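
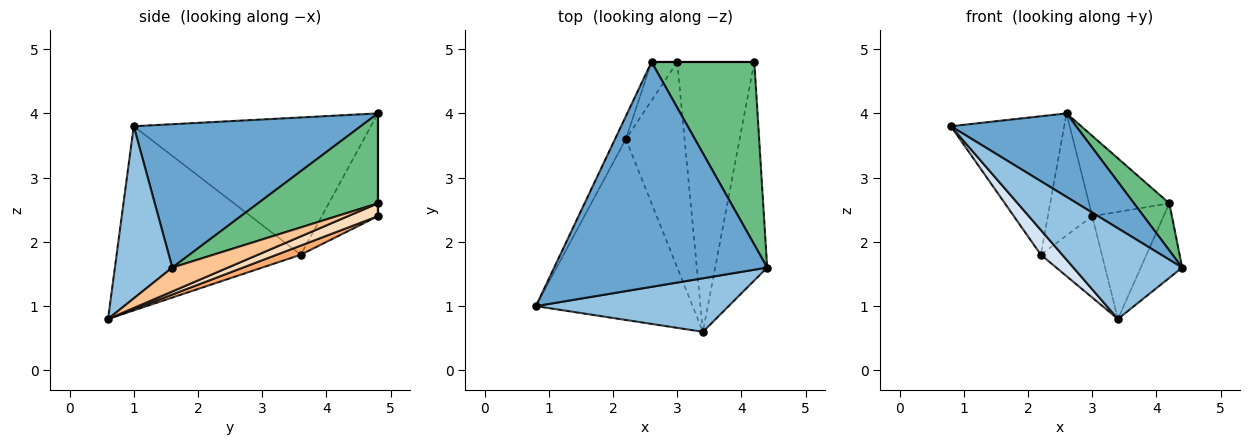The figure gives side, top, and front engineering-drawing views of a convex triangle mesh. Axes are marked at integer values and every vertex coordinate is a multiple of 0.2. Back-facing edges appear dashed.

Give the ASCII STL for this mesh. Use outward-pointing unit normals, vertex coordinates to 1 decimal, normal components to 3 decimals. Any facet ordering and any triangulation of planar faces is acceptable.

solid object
 facet normal 0.534 -0.294 0.793
  outer loop
   vertex 2.6 4.8 4.0
   vertex 0.8 1.0 3.8
   vertex 4.4 1.6 1.6
  endloop
 endfacet
 facet normal 0.414 -0.784 0.463
  outer loop
   vertex 3.4 0.6 0.8
   vertex 4.4 1.6 1.6
   vertex 0.8 1.0 3.8
  endloop
 endfacet
 facet normal -0.900 0.430 -0.071
  outer loop
   vertex 2.2 3.6 1.8
   vertex 0.8 1.0 3.8
   vertex 2.6 4.8 4.0
  endloop
 endfacet
 facet normal -0.759 -0.088 -0.646
  outer loop
   vertex 2.2 3.6 1.8
   vertex 3.4 0.6 0.8
   vertex 0.8 1.0 3.8
  endloop
 endfacet
 facet normal -0.769 0.609 -0.192
  outer loop
   vertex 3.0 4.8 2.4
   vertex 2.2 3.6 1.8
   vertex 2.6 4.8 4.0
  endloop
 endfacet
 facet normal 0.144 0.364 -0.920
  outer loop
   vertex 3.0 4.8 2.4
   vertex 3.4 0.6 0.8
   vertex 2.2 3.6 1.8
  endloop
 endfacet
 facet normal 0.398 0.296 -0.868
  outer loop
   vertex 4.2 4.8 2.6
   vertex 4.4 1.6 1.6
   vertex 3.4 0.6 0.8
  endloop
 endfacet
 facet normal 0.153 0.364 -0.919
  outer loop
   vertex 4.2 4.8 2.6
   vertex 3.4 0.6 0.8
   vertex 3.0 4.8 2.4
  endloop
 endfacet
 facet normal 0.646 -0.190 0.739
  outer loop
   vertex 4.2 4.8 2.6
   vertex 2.6 4.8 4.0
   vertex 4.4 1.6 1.6
  endloop
 endfacet
 facet normal 0.000 1.000 0.000
  outer loop
   vertex 4.2 4.8 2.6
   vertex 3.0 4.8 2.4
   vertex 2.6 4.8 4.0
  endloop
 endfacet
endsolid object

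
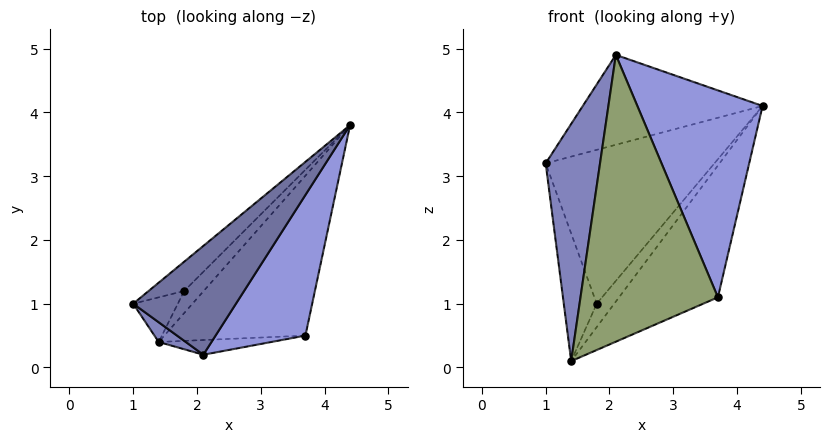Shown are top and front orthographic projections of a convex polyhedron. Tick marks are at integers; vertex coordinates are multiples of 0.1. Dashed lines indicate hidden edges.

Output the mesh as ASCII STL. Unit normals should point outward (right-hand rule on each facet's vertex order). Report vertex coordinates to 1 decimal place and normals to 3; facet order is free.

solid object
 facet normal -0.589 0.515 0.623
  outer loop
   vertex 2.1 0.2 4.9
   vertex 4.4 3.8 4.1
   vertex 1.0 1.0 3.2
  endloop
 endfacet
 facet normal -0.649 -0.758 0.063
  outer loop
   vertex 1.4 0.4 0.1
   vertex 2.1 0.2 4.9
   vertex 1.0 1.0 3.2
  endloop
 endfacet
 facet normal 0.830 -0.461 0.313
  outer loop
   vertex 3.7 0.5 1.1
   vertex 4.4 3.8 4.1
   vertex 2.1 0.2 4.9
  endloop
 endfacet
 facet normal 0.294 0.608 -0.737
  outer loop
   vertex 3.7 0.5 1.1
   vertex 1.4 0.4 0.1
   vertex 4.4 3.8 4.1
  endloop
 endfacet
 facet normal 0.066 -0.997 -0.051
  outer loop
   vertex 3.7 0.5 1.1
   vertex 2.1 0.2 4.9
   vertex 1.4 0.4 0.1
  endloop
 endfacet
 facet normal -0.605 0.782 -0.149
  outer loop
   vertex 1.8 1.2 1.0
   vertex 1.0 1.0 3.2
   vertex 4.4 3.8 4.1
  endloop
 endfacet
 facet normal -0.753 0.621 -0.217
  outer loop
   vertex 1.8 1.2 1.0
   vertex 1.4 0.4 0.1
   vertex 1.0 1.0 3.2
  endloop
 endfacet
 facet normal 0.092 0.724 -0.684
  outer loop
   vertex 1.8 1.2 1.0
   vertex 4.4 3.8 4.1
   vertex 1.4 0.4 0.1
  endloop
 endfacet
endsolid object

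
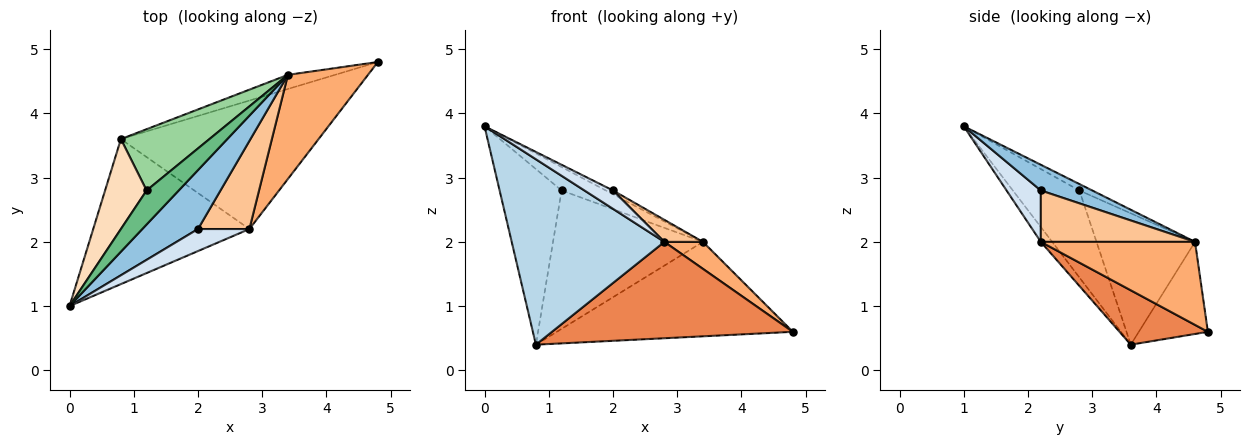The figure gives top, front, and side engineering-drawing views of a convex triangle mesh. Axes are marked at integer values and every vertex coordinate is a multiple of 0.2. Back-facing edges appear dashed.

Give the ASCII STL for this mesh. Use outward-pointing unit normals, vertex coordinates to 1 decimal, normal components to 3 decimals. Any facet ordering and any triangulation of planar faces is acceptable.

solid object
 facet normal -0.278 0.950 -0.142
  outer loop
   vertex 3.4 4.6 2.0
   vertex 4.8 4.8 0.6
   vertex 0.8 3.6 0.4
  endloop
 endfacet
 facet normal 0.418 0.058 0.906
  outer loop
   vertex 3.4 4.6 2.0
   vertex 0.0 1.0 3.8
   vertex 2.0 2.2 2.8
  endloop
 endfacet
 facet normal -0.058 -0.786 -0.615
  outer loop
   vertex 2.8 2.2 2.0
   vertex 0.0 1.0 3.8
   vertex 0.8 3.6 0.4
  endloop
 endfacet
 facet normal 0.609 -0.508 0.609
  outer loop
   vertex 2.8 2.2 2.0
   vertex 2.0 2.2 2.8
   vertex 0.0 1.0 3.8
  endloop
 endfacet
 facet normal 0.215 -0.586 -0.781
  outer loop
   vertex 2.8 2.2 2.0
   vertex 0.8 3.6 0.4
   vertex 4.8 4.8 0.6
  endloop
 endfacet
 facet normal 0.708 -0.177 0.683
  outer loop
   vertex 2.8 2.2 2.0
   vertex 4.8 4.8 0.6
   vertex 3.4 4.6 2.0
  endloop
 endfacet
 facet normal 0.696 -0.174 0.696
  outer loop
   vertex 2.8 2.2 2.0
   vertex 3.4 4.6 2.0
   vertex 2.0 2.2 2.8
  endloop
 endfacet
 facet normal -0.691 0.644 0.330
  outer loop
   vertex 1.2 2.8 2.8
   vertex 0.8 3.6 0.4
   vertex 0.0 1.0 3.8
  endloop
 endfacet
 facet normal -0.163 0.560 0.813
  outer loop
   vertex 1.2 2.8 2.8
   vertex 0.0 1.0 3.8
   vertex 3.4 4.6 2.0
  endloop
 endfacet
 facet normal -0.515 0.784 0.347
  outer loop
   vertex 1.2 2.8 2.8
   vertex 3.4 4.6 2.0
   vertex 0.8 3.6 0.4
  endloop
 endfacet
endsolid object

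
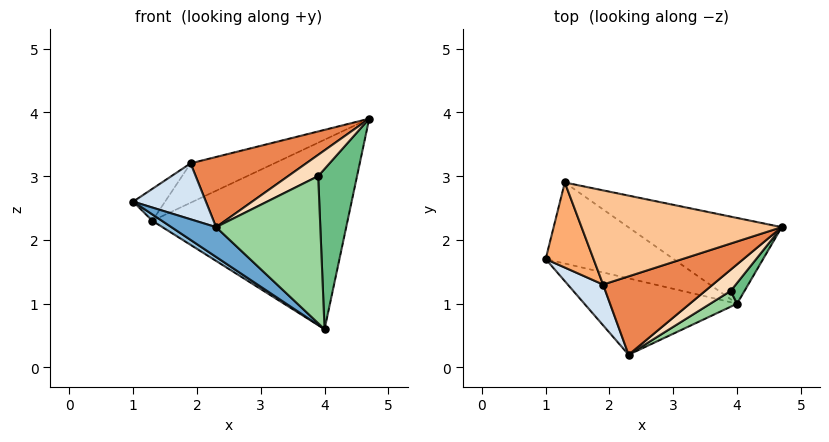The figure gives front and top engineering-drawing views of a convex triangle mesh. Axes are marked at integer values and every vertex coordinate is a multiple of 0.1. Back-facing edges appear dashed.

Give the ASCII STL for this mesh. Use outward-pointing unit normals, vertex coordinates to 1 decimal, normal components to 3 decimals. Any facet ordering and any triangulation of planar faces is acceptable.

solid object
 facet normal -0.577 -0.297 -0.761
  outer loop
   vertex 4.0 1.0 0.6
   vertex 2.3 0.2 2.2
   vertex 1.0 1.7 2.6
  endloop
 endfacet
 facet normal -0.564 -0.065 -0.823
  outer loop
   vertex 1.3 2.9 2.3
   vertex 4.0 1.0 0.6
   vertex 1.0 1.7 2.6
  endloop
 endfacet
 facet normal 0.356 0.851 -0.385
  outer loop
   vertex 1.3 2.9 2.3
   vertex 4.7 2.2 3.9
   vertex 4.0 1.0 0.6
  endloop
 endfacet
 facet normal -0.601 -0.646 0.470
  outer loop
   vertex 1.9 1.3 3.2
   vertex 1.0 1.7 2.6
   vertex 2.3 0.2 2.2
  endloop
 endfacet
 facet normal 0.028 -0.667 0.745
  outer loop
   vertex 1.9 1.3 3.2
   vertex 2.3 0.2 2.2
   vertex 4.7 2.2 3.9
  endloop
 endfacet
 facet normal -0.424 0.318 0.848
  outer loop
   vertex 1.9 1.3 3.2
   vertex 1.3 2.9 2.3
   vertex 1.0 1.7 2.6
  endloop
 endfacet
 facet normal -0.334 0.364 0.869
  outer loop
   vertex 1.9 1.3 3.2
   vertex 4.7 2.2 3.9
   vertex 1.3 2.9 2.3
  endloop
 endfacet
 facet normal 0.088 -0.704 0.704
  outer loop
   vertex 3.9 1.2 3.0
   vertex 4.7 2.2 3.9
   vertex 2.3 0.2 2.2
  endloop
 endfacet
 facet normal 0.739 -0.669 0.086
  outer loop
   vertex 3.9 1.2 3.0
   vertex 4.0 1.0 0.6
   vertex 4.7 2.2 3.9
  endloop
 endfacet
 facet normal 0.494 -0.865 0.093
  outer loop
   vertex 3.9 1.2 3.0
   vertex 2.3 0.2 2.2
   vertex 4.0 1.0 0.6
  endloop
 endfacet
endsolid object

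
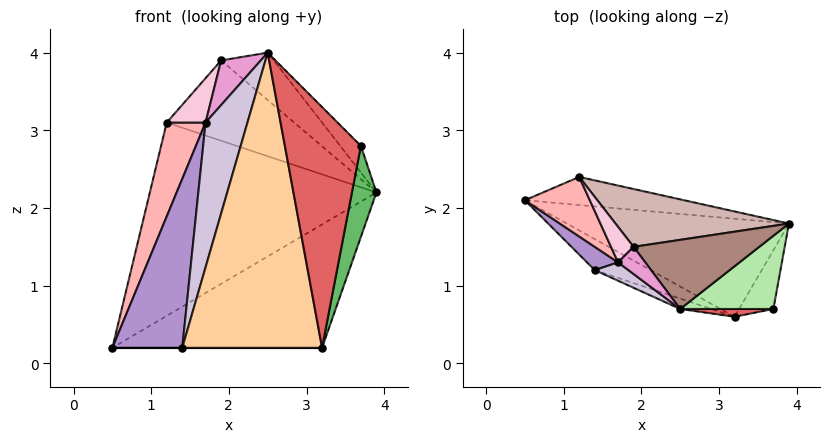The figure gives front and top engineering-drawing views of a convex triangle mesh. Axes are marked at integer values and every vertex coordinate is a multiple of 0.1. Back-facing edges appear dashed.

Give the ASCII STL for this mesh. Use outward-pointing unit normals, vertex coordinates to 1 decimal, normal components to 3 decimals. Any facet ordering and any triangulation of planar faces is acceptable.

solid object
 facet normal 0.399 0.718 -0.570
  outer loop
   vertex 3.2 0.6 0.2
   vertex 0.5 2.1 0.2
   vertex 3.9 1.8 2.2
  endloop
 endfacet
 facet normal 0.169 0.975 -0.142
  outer loop
   vertex 1.2 2.4 3.1
   vertex 3.9 1.8 2.2
   vertex 0.5 2.1 0.2
  endloop
 endfacet
 facet normal 0.000 0.000 -1.000
  outer loop
   vertex 1.4 1.2 0.2
   vertex 0.5 2.1 0.2
   vertex 3.2 0.6 0.2
  endloop
 endfacet
 facet normal -0.316 -0.948 -0.033
  outer loop
   vertex 1.4 1.2 0.2
   vertex 3.2 0.6 0.2
   vertex 2.5 0.7 4.0
  endloop
 endfacet
 facet normal 0.948 -0.266 -0.172
  outer loop
   vertex 3.7 0.7 2.8
   vertex 3.2 0.6 0.2
   vertex 3.9 1.8 2.2
  endloop
 endfacet
 facet normal 0.685 0.249 0.685
  outer loop
   vertex 3.7 0.7 2.8
   vertex 3.9 1.8 2.2
   vertex 2.5 0.7 4.0
  endloop
 endfacet
 facet normal 0.032 -0.999 0.032
  outer loop
   vertex 3.7 0.7 2.8
   vertex 2.5 0.7 4.0
   vertex 3.2 0.6 0.2
  endloop
 endfacet
 facet normal -0.881 -0.400 0.254
  outer loop
   vertex 1.7 1.3 3.1
   vertex 1.2 2.4 3.1
   vertex 0.5 2.1 0.2
  endloop
 endfacet
 facet normal -0.704 -0.704 0.097
  outer loop
   vertex 1.7 1.3 3.1
   vertex 0.5 2.1 0.2
   vertex 1.4 1.2 0.2
  endloop
 endfacet
 facet normal -0.663 -0.743 0.094
  outer loop
   vertex 1.7 1.3 3.1
   vertex 1.4 1.2 0.2
   vertex 2.5 0.7 4.0
  endloop
 endfacet
 facet normal 0.525 0.481 0.702
  outer loop
   vertex 1.9 1.5 3.9
   vertex 2.5 0.7 4.0
   vertex 3.9 1.8 2.2
  endloop
 endfacet
 facet normal 0.351 0.760 0.547
  outer loop
   vertex 1.9 1.5 3.9
   vertex 3.9 1.8 2.2
   vertex 1.2 2.4 3.1
  endloop
 endfacet
 facet normal -0.775 -0.540 0.329
  outer loop
   vertex 1.9 1.5 3.9
   vertex 1.7 1.3 3.1
   vertex 2.5 0.7 4.0
  endloop
 endfacet
 facet normal -0.864 -0.393 0.314
  outer loop
   vertex 1.9 1.5 3.9
   vertex 1.2 2.4 3.1
   vertex 1.7 1.3 3.1
  endloop
 endfacet
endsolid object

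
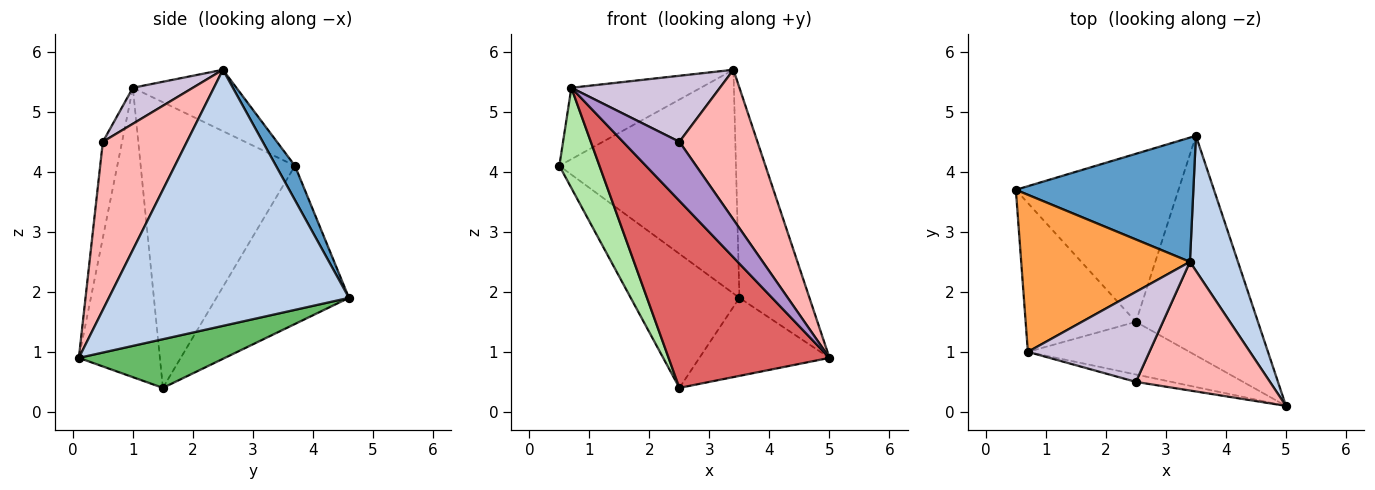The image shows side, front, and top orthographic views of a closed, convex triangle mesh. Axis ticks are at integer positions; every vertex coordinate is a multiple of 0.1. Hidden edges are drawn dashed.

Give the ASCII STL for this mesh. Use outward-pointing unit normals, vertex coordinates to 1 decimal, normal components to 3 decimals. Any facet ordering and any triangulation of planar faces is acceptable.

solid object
 facet normal 0.093 0.870 0.483
  outer loop
   vertex 3.4 2.5 5.7
   vertex 3.5 4.6 1.9
   vertex 0.5 3.7 4.1
  endloop
 endfacet
 facet normal 0.945 0.276 0.177
  outer loop
   vertex 3.4 2.5 5.7
   vertex 5.0 0.1 0.9
   vertex 3.5 4.6 1.9
  endloop
 endfacet
 facet normal -0.314 0.393 0.864
  outer loop
   vertex 0.7 1.0 5.4
   vertex 3.4 2.5 5.7
   vertex 0.5 3.7 4.1
  endloop
 endfacet
 facet normal -0.605 0.496 -0.622
  outer loop
   vertex 2.5 1.5 0.4
   vertex 0.5 3.7 4.1
   vertex 3.5 4.6 1.9
  endloop
 endfacet
 facet normal 0.352 0.313 -0.882
  outer loop
   vertex 2.5 1.5 0.4
   vertex 3.5 4.6 1.9
   vertex 5.0 0.1 0.9
  endloop
 endfacet
 facet normal -0.907 -0.236 -0.350
  outer loop
   vertex 2.5 1.5 0.4
   vertex 0.7 1.0 5.4
   vertex 0.5 3.7 4.1
  endloop
 endfacet
 facet normal -0.436 -0.866 -0.244
  outer loop
   vertex 2.5 1.5 0.4
   vertex 5.0 0.1 0.9
   vertex 0.7 1.0 5.4
  endloop
 endfacet
 facet normal 0.633 -0.587 0.505
  outer loop
   vertex 2.5 0.5 4.5
   vertex 5.0 0.1 0.9
   vertex 3.4 2.5 5.7
  endloop
 endfacet
 facet normal -0.320 -0.940 -0.118
  outer loop
   vertex 2.5 0.5 4.5
   vertex 0.7 1.0 5.4
   vertex 5.0 0.1 0.9
  endloop
 endfacet
 facet normal 0.232 -0.575 0.784
  outer loop
   vertex 2.5 0.5 4.5
   vertex 3.4 2.5 5.7
   vertex 0.7 1.0 5.4
  endloop
 endfacet
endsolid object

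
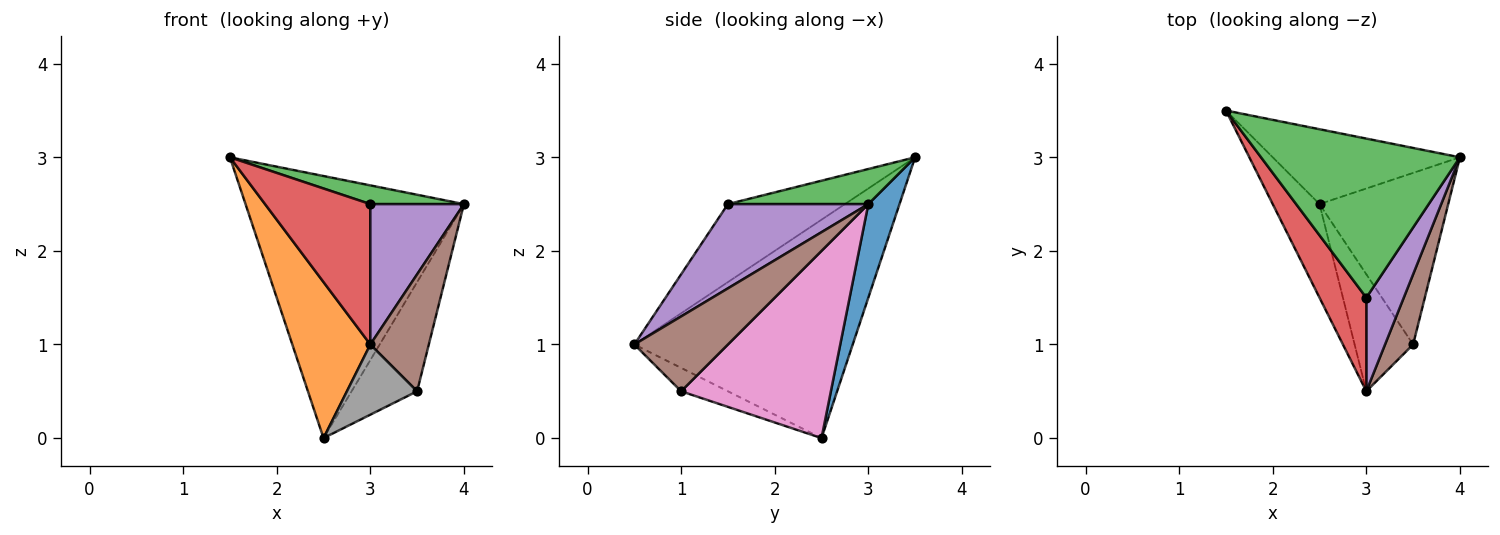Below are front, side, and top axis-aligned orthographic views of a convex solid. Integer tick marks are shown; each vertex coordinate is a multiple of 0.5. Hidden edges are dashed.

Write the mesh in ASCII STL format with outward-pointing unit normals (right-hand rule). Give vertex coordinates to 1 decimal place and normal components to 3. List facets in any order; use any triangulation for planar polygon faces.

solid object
 facet normal 0.136 0.953 -0.272
  outer loop
   vertex 2.5 2.5 0.0
   vertex 1.5 3.5 3.0
   vertex 4.0 3.0 2.5
  endloop
 endfacet
 facet normal -0.923 -0.330 -0.198
  outer loop
   vertex 2.5 2.5 0.0
   vertex 3.0 0.5 1.0
   vertex 1.5 3.5 3.0
  endloop
 endfacet
 facet normal 0.173 -0.115 0.978
  outer loop
   vertex 3.0 1.5 2.5
   vertex 4.0 3.0 2.5
   vertex 1.5 3.5 3.0
  endloop
 endfacet
 facet normal -0.679 -0.611 0.407
  outer loop
   vertex 3.0 1.5 2.5
   vertex 1.5 3.5 3.0
   vertex 3.0 0.5 1.0
  endloop
 endfacet
 facet normal 0.780 -0.520 0.347
  outer loop
   vertex 3.0 1.5 2.5
   vertex 3.0 0.5 1.0
   vertex 4.0 3.0 2.5
  endloop
 endfacet
 facet normal 0.808 -0.505 0.303
  outer loop
   vertex 3.5 1.0 0.5
   vertex 4.0 3.0 2.5
   vertex 3.0 0.5 1.0
  endloop
 endfacet
 facet normal 0.775 0.339 -0.533
  outer loop
   vertex 3.5 1.0 0.5
   vertex 2.5 2.5 0.0
   vertex 4.0 3.0 2.5
  endloop
 endfacet
 facet normal -0.324 -0.487 -0.811
  outer loop
   vertex 3.5 1.0 0.5
   vertex 3.0 0.5 1.0
   vertex 2.5 2.5 0.0
  endloop
 endfacet
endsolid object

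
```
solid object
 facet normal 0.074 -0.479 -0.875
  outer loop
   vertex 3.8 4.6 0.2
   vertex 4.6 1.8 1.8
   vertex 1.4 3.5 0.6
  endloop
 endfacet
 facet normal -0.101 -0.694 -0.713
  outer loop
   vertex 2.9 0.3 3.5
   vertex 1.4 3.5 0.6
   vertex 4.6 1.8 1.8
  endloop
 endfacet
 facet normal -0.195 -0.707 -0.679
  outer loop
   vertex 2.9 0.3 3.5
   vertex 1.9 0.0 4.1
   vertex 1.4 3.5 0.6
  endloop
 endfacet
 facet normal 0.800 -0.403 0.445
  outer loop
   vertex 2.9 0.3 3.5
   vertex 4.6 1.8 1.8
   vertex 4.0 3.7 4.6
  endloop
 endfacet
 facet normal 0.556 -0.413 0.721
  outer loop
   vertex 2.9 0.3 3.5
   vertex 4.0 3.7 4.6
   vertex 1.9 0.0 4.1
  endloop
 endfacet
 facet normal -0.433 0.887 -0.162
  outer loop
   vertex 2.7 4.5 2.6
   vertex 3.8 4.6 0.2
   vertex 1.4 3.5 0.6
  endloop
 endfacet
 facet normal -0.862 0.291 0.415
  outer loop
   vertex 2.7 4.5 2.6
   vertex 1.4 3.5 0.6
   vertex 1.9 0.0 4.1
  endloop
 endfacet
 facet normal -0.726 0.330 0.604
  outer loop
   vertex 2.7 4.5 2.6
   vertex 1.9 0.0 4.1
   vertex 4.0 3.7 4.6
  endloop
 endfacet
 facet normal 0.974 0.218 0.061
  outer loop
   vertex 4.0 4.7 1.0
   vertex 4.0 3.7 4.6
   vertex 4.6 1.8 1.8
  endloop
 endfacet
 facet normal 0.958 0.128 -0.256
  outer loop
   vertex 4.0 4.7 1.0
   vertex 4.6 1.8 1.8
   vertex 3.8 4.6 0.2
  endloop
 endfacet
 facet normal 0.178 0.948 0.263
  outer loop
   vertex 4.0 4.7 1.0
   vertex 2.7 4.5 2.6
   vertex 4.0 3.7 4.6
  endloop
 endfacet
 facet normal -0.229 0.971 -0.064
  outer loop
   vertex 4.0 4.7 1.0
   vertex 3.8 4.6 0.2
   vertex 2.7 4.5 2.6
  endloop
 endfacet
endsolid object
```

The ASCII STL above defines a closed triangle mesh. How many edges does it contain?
18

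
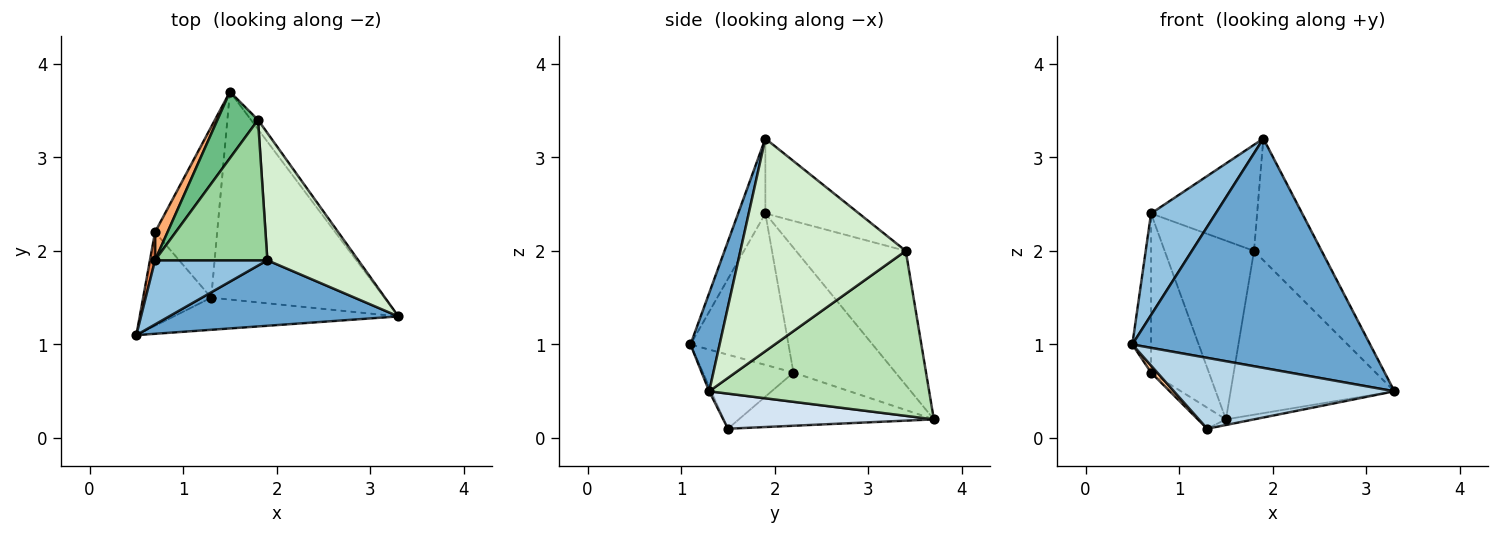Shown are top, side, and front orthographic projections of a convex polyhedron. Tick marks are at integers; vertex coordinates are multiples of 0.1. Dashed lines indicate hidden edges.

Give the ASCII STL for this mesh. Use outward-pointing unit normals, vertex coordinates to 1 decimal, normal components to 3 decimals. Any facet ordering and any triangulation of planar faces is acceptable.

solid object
 facet normal 0.117 -0.955 0.273
  outer loop
   vertex 1.9 1.9 3.2
   vertex 0.5 1.1 1.0
   vertex 3.3 1.3 0.5
  endloop
 endfacet
 facet normal -0.335 -0.797 0.503
  outer loop
   vertex 0.7 1.9 2.4
   vertex 0.5 1.1 1.0
   vertex 1.9 1.9 3.2
  endloop
 endfacet
 facet normal -0.009 -0.911 -0.412
  outer loop
   vertex 1.3 1.5 0.1
   vertex 3.3 1.3 0.5
   vertex 0.5 1.1 1.0
  endloop
 endfacet
 facet normal 0.199 0.026 -0.980
  outer loop
   vertex 1.3 1.5 0.1
   vertex 1.5 3.7 0.2
   vertex 3.3 1.3 0.5
  endloop
 endfacet
 facet normal -0.982 0.188 0.033
  outer loop
   vertex 0.7 2.2 0.7
   vertex 0.5 1.1 1.0
   vertex 0.7 1.9 2.4
  endloop
 endfacet
 facet normal -0.867 0.491 0.087
  outer loop
   vertex 0.7 2.2 0.7
   vertex 0.7 1.9 2.4
   vertex 1.5 3.7 0.2
  endloop
 endfacet
 facet normal -0.735 -0.051 -0.676
  outer loop
   vertex 0.7 2.2 0.7
   vertex 1.3 1.5 0.1
   vertex 0.5 1.1 1.0
  endloop
 endfacet
 facet normal -0.648 0.093 -0.756
  outer loop
   vertex 0.7 2.2 0.7
   vertex 1.5 3.7 0.2
   vertex 1.3 1.5 0.1
  endloop
 endfacet
 facet normal -0.755 0.615 0.228
  outer loop
   vertex 1.8 3.4 2.0
   vertex 1.5 3.7 0.2
   vertex 0.7 1.9 2.4
  endloop
 endfacet
 facet normal -0.470 0.532 0.704
  outer loop
   vertex 1.8 3.4 2.0
   vertex 0.7 1.9 2.4
   vertex 1.9 1.9 3.2
  endloop
 endfacet
 facet normal 0.802 0.597 -0.034
  outer loop
   vertex 1.8 3.4 2.0
   vertex 3.3 1.3 0.5
   vertex 1.5 3.7 0.2
  endloop
 endfacet
 facet normal 0.861 0.352 0.368
  outer loop
   vertex 1.8 3.4 2.0
   vertex 1.9 1.9 3.2
   vertex 3.3 1.3 0.5
  endloop
 endfacet
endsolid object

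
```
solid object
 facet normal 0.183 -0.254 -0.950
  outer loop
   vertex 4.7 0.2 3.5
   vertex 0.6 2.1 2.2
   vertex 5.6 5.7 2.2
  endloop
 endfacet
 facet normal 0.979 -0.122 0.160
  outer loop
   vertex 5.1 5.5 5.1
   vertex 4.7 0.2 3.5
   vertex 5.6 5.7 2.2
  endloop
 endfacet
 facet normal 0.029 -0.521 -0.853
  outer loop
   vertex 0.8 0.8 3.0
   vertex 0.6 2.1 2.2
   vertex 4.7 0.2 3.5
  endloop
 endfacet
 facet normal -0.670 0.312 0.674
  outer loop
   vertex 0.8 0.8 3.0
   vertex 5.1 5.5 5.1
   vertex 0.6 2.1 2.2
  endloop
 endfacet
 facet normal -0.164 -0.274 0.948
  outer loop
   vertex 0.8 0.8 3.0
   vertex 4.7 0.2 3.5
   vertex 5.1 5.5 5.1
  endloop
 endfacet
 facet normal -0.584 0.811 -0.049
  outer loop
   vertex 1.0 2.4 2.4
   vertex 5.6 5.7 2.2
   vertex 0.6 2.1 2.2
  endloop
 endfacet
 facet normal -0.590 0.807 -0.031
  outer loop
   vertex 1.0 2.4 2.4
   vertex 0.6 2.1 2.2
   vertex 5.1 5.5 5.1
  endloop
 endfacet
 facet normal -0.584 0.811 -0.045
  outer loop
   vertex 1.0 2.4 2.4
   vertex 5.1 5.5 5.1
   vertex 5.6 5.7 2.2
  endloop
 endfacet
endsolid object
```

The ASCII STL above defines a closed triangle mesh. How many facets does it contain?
8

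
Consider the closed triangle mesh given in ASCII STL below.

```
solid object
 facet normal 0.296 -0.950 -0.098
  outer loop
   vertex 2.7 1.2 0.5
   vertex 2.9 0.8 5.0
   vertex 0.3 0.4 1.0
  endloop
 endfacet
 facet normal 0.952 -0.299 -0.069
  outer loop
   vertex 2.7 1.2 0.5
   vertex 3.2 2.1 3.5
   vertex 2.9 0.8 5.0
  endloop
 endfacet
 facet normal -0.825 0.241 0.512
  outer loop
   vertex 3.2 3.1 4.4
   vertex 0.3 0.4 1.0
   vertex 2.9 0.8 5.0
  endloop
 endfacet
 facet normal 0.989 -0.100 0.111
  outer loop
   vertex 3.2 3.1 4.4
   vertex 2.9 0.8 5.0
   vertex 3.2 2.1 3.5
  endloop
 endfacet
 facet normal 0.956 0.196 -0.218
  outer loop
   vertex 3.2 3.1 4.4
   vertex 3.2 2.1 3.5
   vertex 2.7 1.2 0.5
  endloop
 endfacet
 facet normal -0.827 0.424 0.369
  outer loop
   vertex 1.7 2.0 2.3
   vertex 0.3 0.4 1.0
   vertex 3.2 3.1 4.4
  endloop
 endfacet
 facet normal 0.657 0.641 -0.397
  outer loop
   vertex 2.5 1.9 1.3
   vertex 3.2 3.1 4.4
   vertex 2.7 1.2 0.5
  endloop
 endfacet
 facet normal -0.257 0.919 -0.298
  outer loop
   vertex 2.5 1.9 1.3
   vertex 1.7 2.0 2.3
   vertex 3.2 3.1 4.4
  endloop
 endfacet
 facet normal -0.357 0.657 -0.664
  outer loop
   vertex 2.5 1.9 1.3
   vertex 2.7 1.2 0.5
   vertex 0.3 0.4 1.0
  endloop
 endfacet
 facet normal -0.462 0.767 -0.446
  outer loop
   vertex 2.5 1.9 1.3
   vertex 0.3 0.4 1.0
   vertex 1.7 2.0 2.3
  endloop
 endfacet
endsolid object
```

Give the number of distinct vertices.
7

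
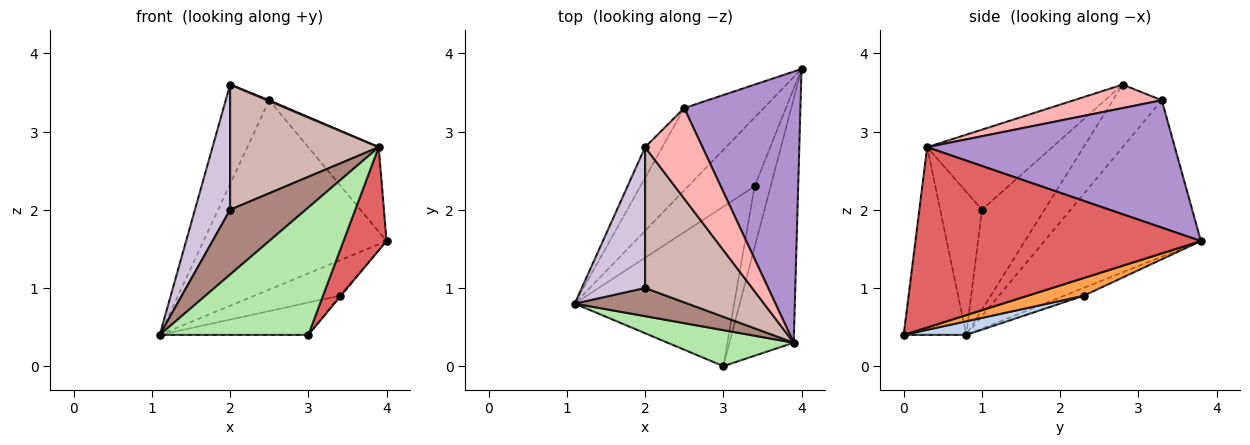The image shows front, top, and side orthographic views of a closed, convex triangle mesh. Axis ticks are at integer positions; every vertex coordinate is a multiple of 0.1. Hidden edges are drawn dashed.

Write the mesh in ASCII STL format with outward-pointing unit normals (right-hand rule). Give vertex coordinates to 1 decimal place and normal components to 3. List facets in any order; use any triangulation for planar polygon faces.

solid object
 facet normal -0.104 0.454 -0.885
  outer loop
   vertex 3.4 2.3 0.9
   vertex 1.1 0.8 0.4
   vertex 4.0 3.8 1.6
  endloop
 endfacet
 facet normal 0.083 0.198 -0.977
  outer loop
   vertex 3.4 2.3 0.9
   vertex 3.0 0.0 0.4
   vertex 1.1 0.8 0.4
  endloop
 endfacet
 facet normal 0.741 0.017 -0.672
  outer loop
   vertex 3.4 2.3 0.9
   vertex 4.0 3.8 1.6
   vertex 3.0 0.0 0.4
  endloop
 endfacet
 facet normal -0.617 0.722 -0.314
  outer loop
   vertex 2.5 3.3 3.4
   vertex 4.0 3.8 1.6
   vertex 1.1 0.8 0.4
  endloop
 endfacet
 facet normal -0.732 0.651 -0.201
  outer loop
   vertex 2.5 3.3 3.4
   vertex 1.1 0.8 0.4
   vertex 2.0 2.8 3.6
  endloop
 endfacet
 facet normal -0.376 -0.892 0.252
  outer loop
   vertex 3.9 0.3 2.8
   vertex 1.1 0.8 0.4
   vertex 3.0 0.0 0.4
  endloop
 endfacet
 facet normal 0.933 -0.141 -0.332
  outer loop
   vertex 3.9 0.3 2.8
   vertex 3.0 0.0 0.4
   vertex 4.0 3.8 1.6
  endloop
 endfacet
 facet normal 0.379 -0.008 0.926
  outer loop
   vertex 3.9 0.3 2.8
   vertex 2.5 3.3 3.4
   vertex 2.0 2.8 3.6
  endloop
 endfacet
 facet normal 0.723 0.205 0.660
  outer loop
   vertex 3.9 0.3 2.8
   vertex 4.0 3.8 1.6
   vertex 2.5 3.3 3.4
  endloop
 endfacet
 facet normal -0.763 -0.429 0.483
  outer loop
   vertex 2.0 1.0 2.0
   vertex 2.0 2.8 3.6
   vertex 1.1 0.8 0.4
  endloop
 endfacet
 facet normal -0.451 -0.818 0.356
  outer loop
   vertex 2.0 1.0 2.0
   vertex 1.1 0.8 0.4
   vertex 3.9 0.3 2.8
  endloop
 endfacet
 facet normal -0.488 -0.580 0.652
  outer loop
   vertex 2.0 1.0 2.0
   vertex 3.9 0.3 2.8
   vertex 2.0 2.8 3.6
  endloop
 endfacet
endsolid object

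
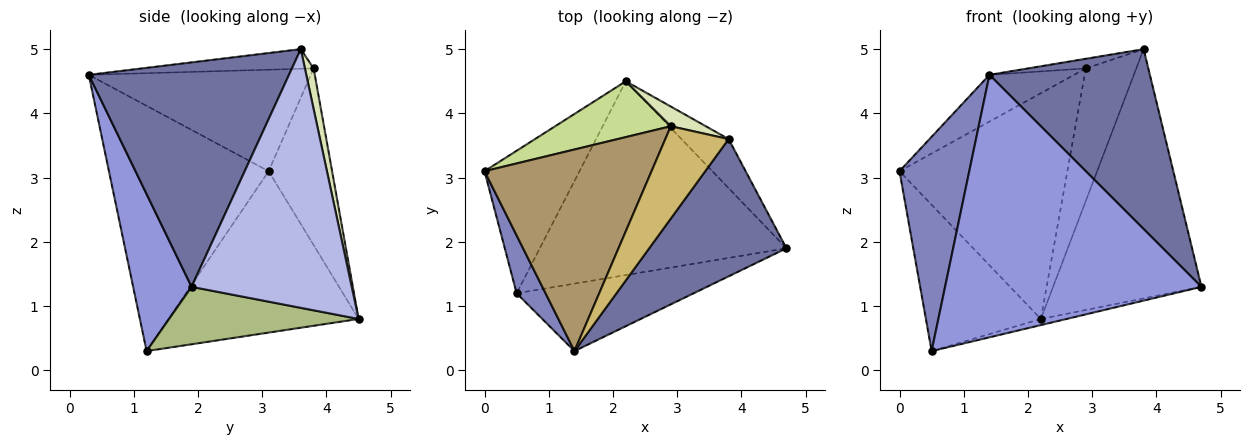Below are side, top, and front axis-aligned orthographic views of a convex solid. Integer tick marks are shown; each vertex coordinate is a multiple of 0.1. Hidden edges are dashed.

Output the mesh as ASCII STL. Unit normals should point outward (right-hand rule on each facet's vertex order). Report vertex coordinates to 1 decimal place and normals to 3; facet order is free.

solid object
 facet normal 0.704 -0.564 0.431
  outer loop
   vertex 3.8 3.6 5.0
   vertex 1.4 0.3 4.6
   vertex 4.7 1.9 1.3
  endloop
 endfacet
 facet normal -0.911 -0.398 0.107
  outer loop
   vertex 0.5 1.2 0.3
   vertex 1.4 0.3 4.6
   vertex 0.0 3.1 3.1
  endloop
 endfacet
 facet normal 0.215 -0.946 -0.243
  outer loop
   vertex 0.5 1.2 0.3
   vertex 4.7 1.9 1.3
   vertex 1.4 0.3 4.6
  endloop
 endfacet
 facet normal 0.727 0.674 -0.133
  outer loop
   vertex 2.2 4.5 0.8
   vertex 3.8 3.6 5.0
   vertex 4.7 1.9 1.3
  endloop
 endfacet
 facet normal -0.764 0.462 -0.450
  outer loop
   vertex 2.2 4.5 0.8
   vertex 0.5 1.2 0.3
   vertex 0.0 3.1 3.1
  endloop
 endfacet
 facet normal 0.227 0.031 -0.973
  outer loop
   vertex 2.2 4.5 0.8
   vertex 4.7 1.9 1.3
   vertex 0.5 1.2 0.3
  endloop
 endfacet
 facet normal -0.344 0.911 0.225
  outer loop
   vertex 2.9 3.8 4.7
   vertex 2.2 4.5 0.8
   vertex 0.0 3.1 3.1
  endloop
 endfacet
 facet normal 0.168 0.975 0.145
  outer loop
   vertex 2.9 3.8 4.7
   vertex 3.8 3.6 5.0
   vertex 2.2 4.5 0.8
  endloop
 endfacet
 facet normal -0.509 0.194 0.838
  outer loop
   vertex 2.9 3.8 4.7
   vertex 0.0 3.1 3.1
   vertex 1.4 0.3 4.6
  endloop
 endfacet
 facet normal -0.295 0.099 0.950
  outer loop
   vertex 2.9 3.8 4.7
   vertex 1.4 0.3 4.6
   vertex 3.8 3.6 5.0
  endloop
 endfacet
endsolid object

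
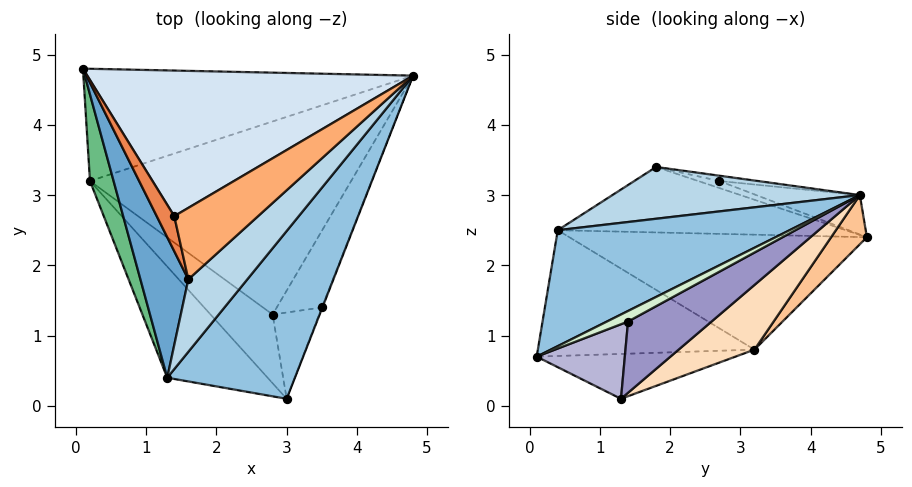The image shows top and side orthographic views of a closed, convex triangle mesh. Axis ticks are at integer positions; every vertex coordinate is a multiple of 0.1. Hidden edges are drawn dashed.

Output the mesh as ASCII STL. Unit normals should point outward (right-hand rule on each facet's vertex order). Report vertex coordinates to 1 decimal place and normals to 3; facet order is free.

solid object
 facet normal -0.790 -0.202 0.578
  outer loop
   vertex 1.3 0.4 2.5
   vertex 1.6 1.8 3.4
   vertex 0.1 4.8 2.4
  endloop
 endfacet
 facet normal 0.568 -0.535 0.626
  outer loop
   vertex 1.3 0.4 2.5
   vertex 3.0 0.1 0.7
   vertex 4.8 4.7 3.0
  endloop
 endfacet
 facet normal 0.560 -0.530 0.637
  outer loop
   vertex 1.3 0.4 2.5
   vertex 4.8 4.7 3.0
   vertex 1.6 1.8 3.4
  endloop
 endfacet
 facet normal -0.115 0.291 0.950
  outer loop
   vertex 1.4 2.7 3.2
   vertex 4.8 4.7 3.0
   vertex 0.1 4.8 2.4
  endloop
 endfacet
 facet normal -0.369 0.123 0.921
  outer loop
   vertex 1.4 2.7 3.2
   vertex 0.1 4.8 2.4
   vertex 1.6 1.8 3.4
  endloop
 endfacet
 facet normal -0.062 0.203 0.977
  outer loop
   vertex 1.4 2.7 3.2
   vertex 1.6 1.8 3.4
   vertex 4.8 4.7 3.0
  endloop
 endfacet
 facet normal 0.104 0.706 -0.700
  outer loop
   vertex 0.2 3.2 0.8
   vertex 0.1 4.8 2.4
   vertex 4.8 4.7 3.0
  endloop
 endfacet
 facet normal 0.198 0.566 -0.800
  outer loop
   vertex 0.2 3.2 0.8
   vertex 4.8 4.7 3.0
   vertex 2.8 1.3 0.1
  endloop
 endfacet
 facet normal -0.947 -0.254 0.195
  outer loop
   vertex 0.2 3.2 0.8
   vertex 1.3 0.4 2.5
   vertex 0.1 4.8 2.4
  endloop
 endfacet
 facet normal -0.645 -0.566 -0.514
  outer loop
   vertex 0.2 3.2 0.8
   vertex 3.0 0.1 0.7
   vertex 1.3 0.4 2.5
  endloop
 endfacet
 facet normal -0.523 -0.449 -0.724
  outer loop
   vertex 0.2 3.2 0.8
   vertex 2.8 1.3 0.1
   vertex 3.0 0.1 0.7
  endloop
 endfacet
 facet normal 0.939 -0.340 -0.054
  outer loop
   vertex 3.5 1.4 1.2
   vertex 4.8 4.7 3.0
   vertex 3.0 0.1 0.7
  endloop
 endfacet
 facet normal 0.845 -0.042 -0.534
  outer loop
   vertex 3.5 1.4 1.2
   vertex 2.8 1.3 0.1
   vertex 4.8 4.7 3.0
  endloop
 endfacet
 facet normal 0.842 -0.122 -0.525
  outer loop
   vertex 3.5 1.4 1.2
   vertex 3.0 0.1 0.7
   vertex 2.8 1.3 0.1
  endloop
 endfacet
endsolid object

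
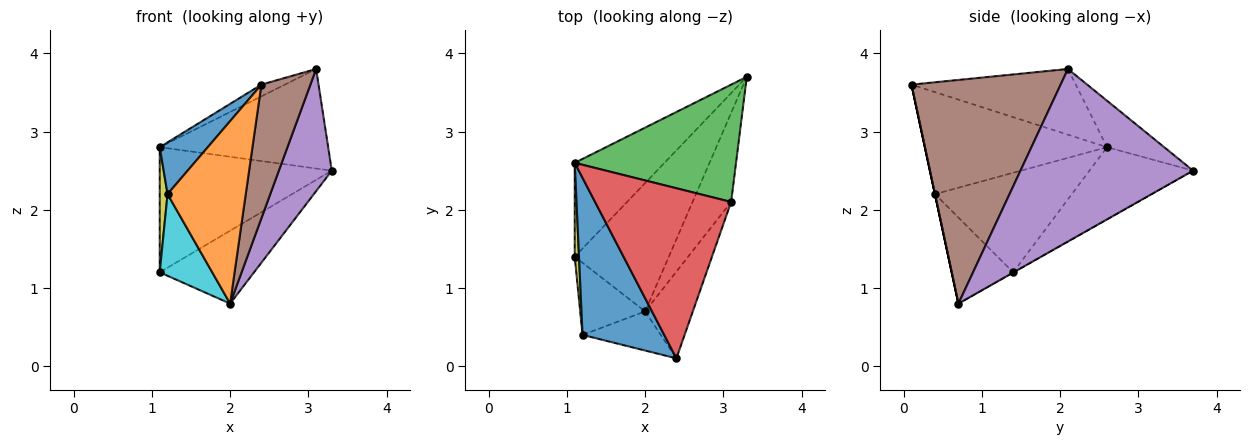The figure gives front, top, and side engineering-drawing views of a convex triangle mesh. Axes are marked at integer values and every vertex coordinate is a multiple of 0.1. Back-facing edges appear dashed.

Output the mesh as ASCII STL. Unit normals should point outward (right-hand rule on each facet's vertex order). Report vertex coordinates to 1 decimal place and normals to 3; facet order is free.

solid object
 facet normal -0.765 -0.202 0.612
  outer loop
   vertex 1.2 0.4 2.2
   vertex 2.4 0.1 3.6
   vertex 1.1 2.6 2.8
  endloop
 endfacet
 facet normal 0.000 -0.978 -0.210
  outer loop
   vertex 1.2 0.4 2.2
   vertex 2.0 0.7 0.8
   vertex 2.4 0.1 3.6
  endloop
 endfacet
 facet normal -0.214 0.632 0.745
  outer loop
   vertex 3.1 2.1 3.8
   vertex 3.3 3.7 2.5
   vertex 1.1 2.6 2.8
  endloop
 endfacet
 facet normal -0.434 0.062 0.899
  outer loop
   vertex 3.1 2.1 3.8
   vertex 1.1 2.6 2.8
   vertex 2.4 0.1 3.6
  endloop
 endfacet
 facet normal 0.935 -0.287 -0.209
  outer loop
   vertex 3.1 2.1 3.8
   vertex 2.0 0.7 0.8
   vertex 3.3 3.7 2.5
  endloop
 endfacet
 facet normal 0.931 -0.306 -0.199
  outer loop
   vertex 3.1 2.1 3.8
   vertex 2.4 0.1 3.6
   vertex 2.0 0.7 0.8
  endloop
 endfacet
 facet normal -0.434 0.721 -0.541
  outer loop
   vertex 1.1 1.4 1.2
   vertex 1.1 2.6 2.8
   vertex 3.3 3.7 2.5
  endloop
 endfacet
 facet normal -0.002 0.494 -0.870
  outer loop
   vertex 1.1 1.4 1.2
   vertex 3.3 3.7 2.5
   vertex 2.0 0.7 0.8
  endloop
 endfacet
 facet normal -0.997 -0.057 0.043
  outer loop
   vertex 1.1 1.4 1.2
   vertex 1.2 0.4 2.2
   vertex 1.1 2.6 2.8
  endloop
 endfacet
 facet normal -0.659 -0.564 -0.498
  outer loop
   vertex 1.1 1.4 1.2
   vertex 2.0 0.7 0.8
   vertex 1.2 0.4 2.2
  endloop
 endfacet
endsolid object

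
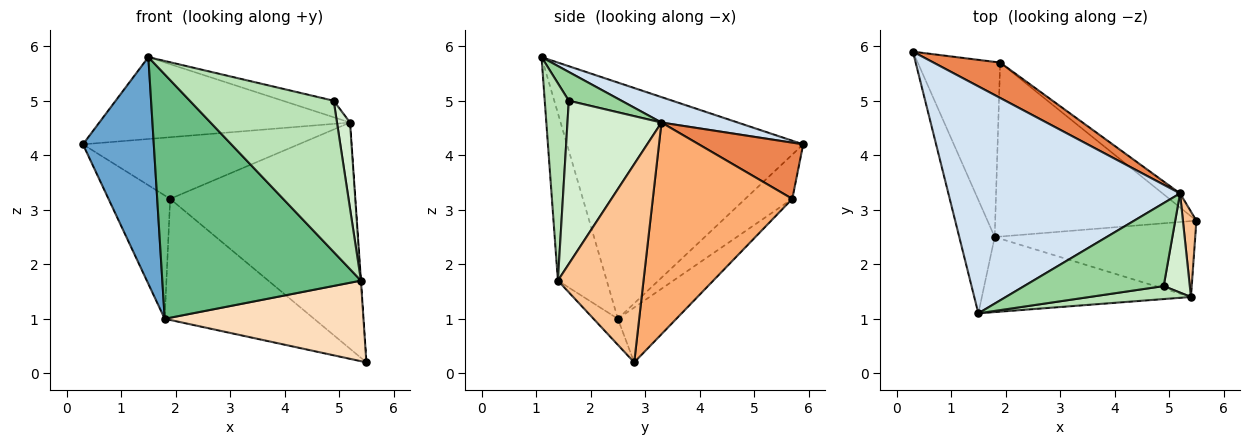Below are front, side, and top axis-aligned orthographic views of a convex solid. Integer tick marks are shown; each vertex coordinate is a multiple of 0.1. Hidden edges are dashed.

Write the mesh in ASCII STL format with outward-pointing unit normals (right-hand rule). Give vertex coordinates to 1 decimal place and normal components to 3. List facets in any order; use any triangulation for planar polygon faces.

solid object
 facet normal -0.948 -0.284 -0.142
  outer loop
   vertex 1.8 2.5 1.0
   vertex 1.5 1.1 5.8
   vertex 0.3 5.9 4.2
  endloop
 endfacet
 facet normal -0.402 0.527 -0.749
  outer loop
   vertex 1.8 2.5 1.0
   vertex 0.3 5.9 4.2
   vertex 1.9 5.7 3.2
  endloop
 endfacet
 facet normal -0.218 0.557 -0.801
  outer loop
   vertex 1.8 2.5 1.0
   vertex 1.9 5.7 3.2
   vertex 5.5 2.8 0.2
  endloop
 endfacet
 facet normal 0.103 0.338 0.936
  outer loop
   vertex 5.2 3.3 4.6
   vertex 0.3 5.9 4.2
   vertex 1.5 1.1 5.8
  endloop
 endfacet
 facet normal 0.387 0.800 0.459
  outer loop
   vertex 5.2 3.3 4.6
   vertex 1.9 5.7 3.2
   vertex 0.3 5.9 4.2
  endloop
 endfacet
 facet normal 0.601 0.798 -0.050
  outer loop
   vertex 5.2 3.3 4.6
   vertex 5.5 2.8 0.2
   vertex 1.9 5.7 3.2
  endloop
 endfacet
 facet normal 0.998 0.001 0.068
  outer loop
   vertex 5.4 1.4 1.7
   vertex 5.5 2.8 0.2
   vertex 5.2 3.3 4.6
  endloop
 endfacet
 facet normal -0.089 -0.725 -0.683
  outer loop
   vertex 5.4 1.4 1.7
   vertex 1.8 2.5 1.0
   vertex 5.5 2.8 0.2
  endloop
 endfacet
 facet normal -0.229 -0.931 -0.286
  outer loop
   vertex 5.4 1.4 1.7
   vertex 1.5 1.1 5.8
   vertex 1.8 2.5 1.0
  endloop
 endfacet
 facet normal 0.198 0.191 0.961
  outer loop
   vertex 4.9 1.6 5.0
   vertex 5.2 3.3 4.6
   vertex 1.5 1.1 5.8
  endloop
 endfacet
 facet normal 0.164 -0.983 0.084
  outer loop
   vertex 4.9 1.6 5.0
   vertex 1.5 1.1 5.8
   vertex 5.4 1.4 1.7
  endloop
 endfacet
 facet normal 0.978 -0.136 0.156
  outer loop
   vertex 4.9 1.6 5.0
   vertex 5.4 1.4 1.7
   vertex 5.2 3.3 4.6
  endloop
 endfacet
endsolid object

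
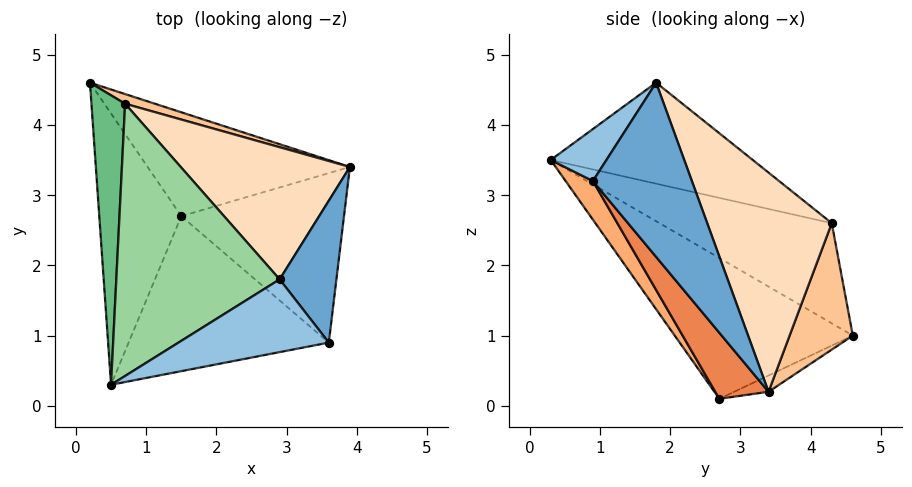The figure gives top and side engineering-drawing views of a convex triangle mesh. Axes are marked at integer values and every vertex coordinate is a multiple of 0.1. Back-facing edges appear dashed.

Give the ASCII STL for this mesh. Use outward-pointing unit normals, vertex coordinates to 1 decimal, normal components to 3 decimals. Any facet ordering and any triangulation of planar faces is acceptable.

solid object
 facet normal 0.921 0.249 0.300
  outer loop
   vertex 3.6 0.9 3.2
   vertex 3.9 3.4 0.2
   vertex 2.9 1.8 4.6
  endloop
 endfacet
 facet normal 0.208 -0.772 0.600
  outer loop
   vertex 3.6 0.9 3.2
   vertex 2.9 1.8 4.6
   vertex 0.5 0.3 3.5
  endloop
 endfacet
 facet normal -0.074 0.385 -0.920
  outer loop
   vertex 1.5 2.7 0.1
   vertex 0.2 4.6 1.0
   vertex 3.9 3.4 0.2
  endloop
 endfacet
 facet normal -0.815 -0.333 -0.475
  outer loop
   vertex 1.5 2.7 0.1
   vertex 0.5 0.3 3.5
   vertex 0.2 4.6 1.0
  endloop
 endfacet
 facet normal 0.246 -0.757 -0.606
  outer loop
   vertex 1.5 2.7 0.1
   vertex 3.9 3.4 0.2
   vertex 3.6 0.9 3.2
  endloop
 endfacet
 facet normal 0.107 -0.827 -0.552
  outer loop
   vertex 1.5 2.7 0.1
   vertex 3.6 0.9 3.2
   vertex 0.5 0.3 3.5
  endloop
 endfacet
 facet normal 0.322 0.944 0.076
  outer loop
   vertex 0.7 4.3 2.6
   vertex 3.9 3.4 0.2
   vertex 0.2 4.6 1.0
  endloop
 endfacet
 facet normal 0.510 0.764 0.394
  outer loop
   vertex 0.7 4.3 2.6
   vertex 2.9 1.8 4.6
   vertex 3.9 3.4 0.2
  endloop
 endfacet
 facet normal -0.941 0.118 0.316
  outer loop
   vertex 0.7 4.3 2.6
   vertex 0.2 4.6 1.0
   vertex 0.5 0.3 3.5
  endloop
 endfacet
 facet normal -0.514 0.213 0.831
  outer loop
   vertex 0.7 4.3 2.6
   vertex 0.5 0.3 3.5
   vertex 2.9 1.8 4.6
  endloop
 endfacet
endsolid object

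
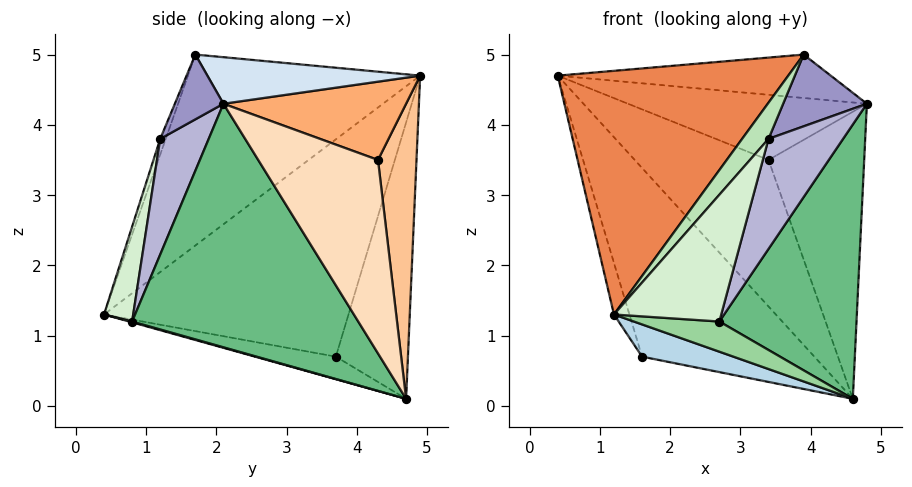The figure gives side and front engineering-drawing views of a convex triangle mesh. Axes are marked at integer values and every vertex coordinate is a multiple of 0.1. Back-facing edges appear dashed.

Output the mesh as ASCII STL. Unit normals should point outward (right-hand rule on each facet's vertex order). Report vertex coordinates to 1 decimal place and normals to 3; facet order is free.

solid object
 facet normal -0.951 0.060 -0.303
  outer loop
   vertex 1.6 3.7 0.7
   vertex 1.2 0.4 1.3
   vertex 0.4 4.9 4.7
  endloop
 endfacet
 facet normal -0.359 0.859 -0.365
  outer loop
   vertex 1.6 3.7 0.7
   vertex 0.4 4.9 4.7
   vertex 4.6 4.7 0.1
  endloop
 endfacet
 facet normal -0.142 -0.160 -0.977
  outer loop
   vertex 1.6 3.7 0.7
   vertex 4.6 4.7 0.1
   vertex 1.2 0.4 1.3
  endloop
 endfacet
 facet normal 0.386 0.495 0.779
  outer loop
   vertex 3.9 1.7 5.0
   vertex 4.8 2.1 4.3
   vertex 0.4 4.9 4.7
  endloop
 endfacet
 facet normal -0.564 -0.559 0.608
  outer loop
   vertex 3.9 1.7 5.0
   vertex 0.4 4.9 4.7
   vertex 1.2 0.4 1.3
  endloop
 endfacet
 facet normal 0.404 0.529 0.746
  outer loop
   vertex 3.4 4.3 3.5
   vertex 0.4 4.9 4.7
   vertex 4.8 2.1 4.3
  endloop
 endfacet
 facet normal 0.271 0.940 0.206
  outer loop
   vertex 3.4 4.3 3.5
   vertex 4.6 4.7 0.1
   vertex 0.4 4.9 4.7
  endloop
 endfacet
 facet normal 0.738 0.589 0.330
  outer loop
   vertex 3.4 4.3 3.5
   vertex 4.8 2.1 4.3
   vertex 4.6 4.7 0.1
  endloop
 endfacet
 facet normal 0.804 -0.488 -0.340
  outer loop
   vertex 2.7 0.8 1.2
   vertex 4.6 4.7 0.1
   vertex 4.8 2.1 4.3
  endloop
 endfacet
 facet normal 0.009 -0.276 -0.961
  outer loop
   vertex 2.7 0.8 1.2
   vertex 1.2 0.4 1.3
   vertex 4.6 4.7 0.1
  endloop
 endfacet
 facet normal -0.183 -0.878 0.442
  outer loop
   vertex 3.4 1.2 3.8
   vertex 3.9 1.7 5.0
   vertex 1.2 0.4 1.3
  endloop
 endfacet
 facet normal 0.262 -0.962 0.078
  outer loop
   vertex 3.4 1.2 3.8
   vertex 1.2 0.4 1.3
   vertex 2.7 0.8 1.2
  endloop
 endfacet
 facet normal 0.496 -0.855 0.150
  outer loop
   vertex 3.4 1.2 3.8
   vertex 4.8 2.1 4.3
   vertex 3.9 1.7 5.0
  endloop
 endfacet
 facet normal 0.545 -0.838 -0.018
  outer loop
   vertex 3.4 1.2 3.8
   vertex 2.7 0.8 1.2
   vertex 4.8 2.1 4.3
  endloop
 endfacet
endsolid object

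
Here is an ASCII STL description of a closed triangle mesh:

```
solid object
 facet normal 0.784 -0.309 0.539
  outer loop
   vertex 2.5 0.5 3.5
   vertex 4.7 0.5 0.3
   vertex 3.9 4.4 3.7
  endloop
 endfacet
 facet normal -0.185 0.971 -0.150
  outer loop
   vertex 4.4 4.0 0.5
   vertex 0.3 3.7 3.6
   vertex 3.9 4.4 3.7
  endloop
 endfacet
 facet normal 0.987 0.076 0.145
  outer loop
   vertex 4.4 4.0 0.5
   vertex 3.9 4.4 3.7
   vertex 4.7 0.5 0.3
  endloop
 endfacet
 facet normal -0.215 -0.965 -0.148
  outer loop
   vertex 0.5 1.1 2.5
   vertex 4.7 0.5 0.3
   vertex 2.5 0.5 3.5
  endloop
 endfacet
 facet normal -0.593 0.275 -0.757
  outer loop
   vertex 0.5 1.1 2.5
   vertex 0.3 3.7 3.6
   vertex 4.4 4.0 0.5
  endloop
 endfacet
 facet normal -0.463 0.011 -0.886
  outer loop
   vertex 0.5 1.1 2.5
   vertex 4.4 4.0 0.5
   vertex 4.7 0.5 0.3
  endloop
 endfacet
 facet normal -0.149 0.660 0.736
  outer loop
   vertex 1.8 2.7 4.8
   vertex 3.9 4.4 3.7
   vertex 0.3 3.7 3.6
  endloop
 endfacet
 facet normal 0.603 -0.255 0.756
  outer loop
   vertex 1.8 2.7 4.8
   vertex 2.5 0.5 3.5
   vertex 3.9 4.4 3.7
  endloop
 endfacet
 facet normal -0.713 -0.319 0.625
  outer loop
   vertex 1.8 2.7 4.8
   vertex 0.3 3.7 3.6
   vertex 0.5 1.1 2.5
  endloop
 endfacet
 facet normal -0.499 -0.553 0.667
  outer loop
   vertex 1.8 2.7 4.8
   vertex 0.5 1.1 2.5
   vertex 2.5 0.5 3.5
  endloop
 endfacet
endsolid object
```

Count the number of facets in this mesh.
10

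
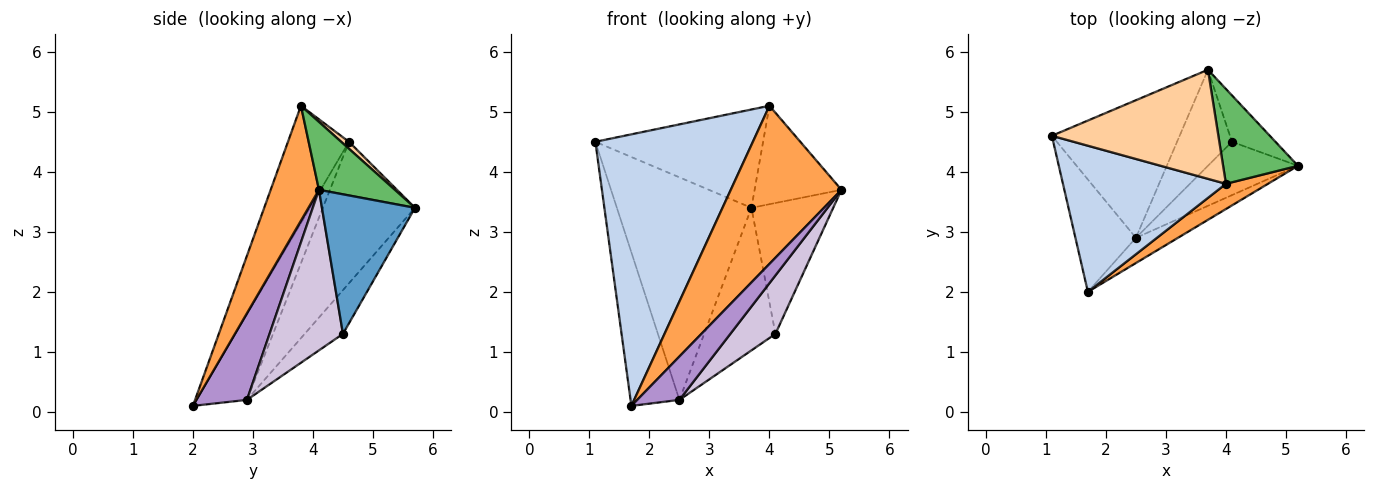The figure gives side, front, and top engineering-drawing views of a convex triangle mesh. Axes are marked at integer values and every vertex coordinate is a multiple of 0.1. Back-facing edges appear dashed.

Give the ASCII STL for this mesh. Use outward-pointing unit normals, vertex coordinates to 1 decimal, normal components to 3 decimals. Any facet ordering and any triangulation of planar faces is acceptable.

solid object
 facet normal 0.731 0.643 -0.228
  outer loop
   vertex 4.1 4.5 1.3
   vertex 3.7 5.7 3.4
   vertex 5.2 4.1 3.7
  endloop
 endfacet
 facet normal -0.323 -0.833 0.449
  outer loop
   vertex 4.0 3.8 5.1
   vertex 1.1 4.6 4.5
   vertex 1.7 2.0 0.1
  endloop
 endfacet
 facet normal 0.395 -0.907 0.145
  outer loop
   vertex 4.0 3.8 5.1
   vertex 1.7 2.0 0.1
   vertex 5.2 4.1 3.7
  endloop
 endfacet
 facet normal 0.031 0.669 0.742
  outer loop
   vertex 4.0 3.8 5.1
   vertex 3.7 5.7 3.4
   vertex 1.1 4.6 4.5
  endloop
 endfacet
 facet normal 0.533 0.609 0.587
  outer loop
   vertex 4.0 3.8 5.1
   vertex 5.2 4.1 3.7
   vertex 3.7 5.7 3.4
  endloop
 endfacet
 facet normal -0.640 0.620 -0.454
  outer loop
   vertex 2.5 2.9 0.2
   vertex 1.7 2.0 0.1
   vertex 1.1 4.6 4.5
  endloop
 endfacet
 facet normal -0.503 0.735 -0.454
  outer loop
   vertex 2.5 2.9 0.2
   vertex 1.1 4.6 4.5
   vertex 3.7 5.7 3.4
  endloop
 endfacet
 facet normal -0.407 0.758 -0.510
  outer loop
   vertex 2.5 2.9 0.2
   vertex 3.7 5.7 3.4
   vertex 4.1 4.5 1.3
  endloop
 endfacet
 facet normal 0.719 -0.601 -0.349
  outer loop
   vertex 2.5 2.9 0.2
   vertex 5.2 4.1 3.7
   vertex 1.7 2.0 0.1
  endloop
 endfacet
 facet normal 0.769 -0.472 -0.431
  outer loop
   vertex 2.5 2.9 0.2
   vertex 4.1 4.5 1.3
   vertex 5.2 4.1 3.7
  endloop
 endfacet
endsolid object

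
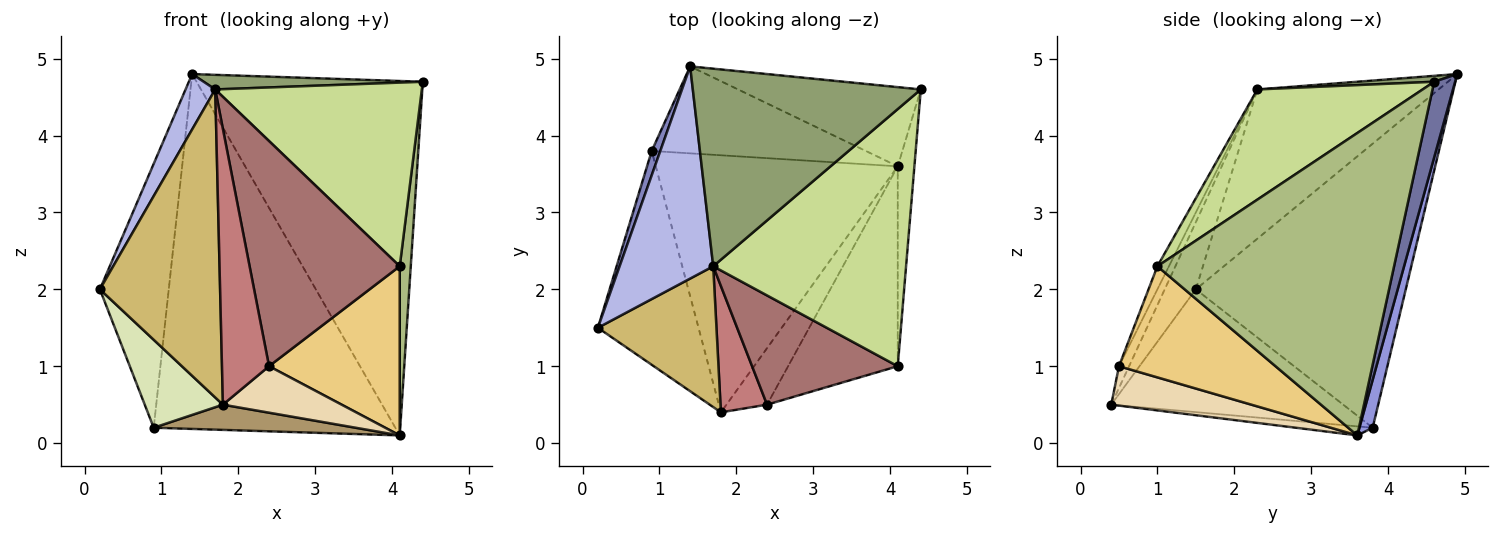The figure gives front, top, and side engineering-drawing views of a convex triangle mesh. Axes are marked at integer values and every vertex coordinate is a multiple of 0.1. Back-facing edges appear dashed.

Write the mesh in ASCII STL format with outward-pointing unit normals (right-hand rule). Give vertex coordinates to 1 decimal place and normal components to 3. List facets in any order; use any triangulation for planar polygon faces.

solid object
 facet normal 0.090 0.972 -0.217
  outer loop
   vertex 4.1 3.6 0.1
   vertex 1.4 4.9 4.8
   vertex 4.4 4.6 4.7
  endloop
 endfacet
 facet normal -0.950 0.312 0.029
  outer loop
   vertex 0.9 3.8 0.2
   vertex 0.2 1.5 2.0
   vertex 1.4 4.9 4.8
  endloop
 endfacet
 facet normal 0.053 0.970 -0.238
  outer loop
   vertex 0.9 3.8 0.2
   vertex 1.4 4.9 4.8
   vertex 4.1 3.6 0.1
  endloop
 endfacet
 facet normal -0.839 -0.137 0.526
  outer loop
   vertex 1.7 2.3 4.6
   vertex 1.4 4.9 4.8
   vertex 0.2 1.5 2.0
  endloop
 endfacet
 facet normal 0.026 -0.074 0.997
  outer loop
   vertex 1.7 2.3 4.6
   vertex 4.4 4.6 4.7
   vertex 1.4 4.9 4.8
  endloop
 endfacet
 facet normal 0.997 -0.046 -0.055
  outer loop
   vertex 4.1 1.0 2.3
   vertex 4.1 3.6 0.1
   vertex 4.4 4.6 4.7
  endloop
 endfacet
 facet normal 0.422 -0.527 0.738
  outer loop
   vertex 4.1 1.0 2.3
   vertex 4.4 4.6 4.7
   vertex 1.7 2.3 4.6
  endloop
 endfacet
 facet normal -0.748 -0.252 -0.613
  outer loop
   vertex 1.8 0.4 0.5
   vertex 0.2 1.5 2.0
   vertex 0.9 3.8 0.2
  endloop
 endfacet
 facet normal -0.037 -0.098 -0.995
  outer loop
   vertex 1.8 0.4 0.5
   vertex 0.9 3.8 0.2
   vertex 4.1 3.6 0.1
  endloop
 endfacet
 facet normal -0.229 -0.885 0.405
  outer loop
   vertex 1.8 0.4 0.5
   vertex 1.7 2.3 4.6
   vertex 0.2 1.5 2.0
  endloop
 endfacet
 facet normal 0.612 -0.511 -0.604
  outer loop
   vertex 2.4 0.5 1.0
   vertex 4.1 3.6 0.1
   vertex 4.1 1.0 2.3
  endloop
 endfacet
 facet normal 0.600 -0.508 -0.618
  outer loop
   vertex 2.4 0.5 1.0
   vertex 1.8 0.4 0.5
   vertex 4.1 3.6 0.1
  endloop
 endfacet
 facet normal -0.069 -0.898 0.435
  outer loop
   vertex 2.4 0.5 1.0
   vertex 4.1 1.0 2.3
   vertex 1.7 2.3 4.6
  endloop
 endfacet
 facet normal -0.192 -0.892 0.409
  outer loop
   vertex 2.4 0.5 1.0
   vertex 1.7 2.3 4.6
   vertex 1.8 0.4 0.5
  endloop
 endfacet
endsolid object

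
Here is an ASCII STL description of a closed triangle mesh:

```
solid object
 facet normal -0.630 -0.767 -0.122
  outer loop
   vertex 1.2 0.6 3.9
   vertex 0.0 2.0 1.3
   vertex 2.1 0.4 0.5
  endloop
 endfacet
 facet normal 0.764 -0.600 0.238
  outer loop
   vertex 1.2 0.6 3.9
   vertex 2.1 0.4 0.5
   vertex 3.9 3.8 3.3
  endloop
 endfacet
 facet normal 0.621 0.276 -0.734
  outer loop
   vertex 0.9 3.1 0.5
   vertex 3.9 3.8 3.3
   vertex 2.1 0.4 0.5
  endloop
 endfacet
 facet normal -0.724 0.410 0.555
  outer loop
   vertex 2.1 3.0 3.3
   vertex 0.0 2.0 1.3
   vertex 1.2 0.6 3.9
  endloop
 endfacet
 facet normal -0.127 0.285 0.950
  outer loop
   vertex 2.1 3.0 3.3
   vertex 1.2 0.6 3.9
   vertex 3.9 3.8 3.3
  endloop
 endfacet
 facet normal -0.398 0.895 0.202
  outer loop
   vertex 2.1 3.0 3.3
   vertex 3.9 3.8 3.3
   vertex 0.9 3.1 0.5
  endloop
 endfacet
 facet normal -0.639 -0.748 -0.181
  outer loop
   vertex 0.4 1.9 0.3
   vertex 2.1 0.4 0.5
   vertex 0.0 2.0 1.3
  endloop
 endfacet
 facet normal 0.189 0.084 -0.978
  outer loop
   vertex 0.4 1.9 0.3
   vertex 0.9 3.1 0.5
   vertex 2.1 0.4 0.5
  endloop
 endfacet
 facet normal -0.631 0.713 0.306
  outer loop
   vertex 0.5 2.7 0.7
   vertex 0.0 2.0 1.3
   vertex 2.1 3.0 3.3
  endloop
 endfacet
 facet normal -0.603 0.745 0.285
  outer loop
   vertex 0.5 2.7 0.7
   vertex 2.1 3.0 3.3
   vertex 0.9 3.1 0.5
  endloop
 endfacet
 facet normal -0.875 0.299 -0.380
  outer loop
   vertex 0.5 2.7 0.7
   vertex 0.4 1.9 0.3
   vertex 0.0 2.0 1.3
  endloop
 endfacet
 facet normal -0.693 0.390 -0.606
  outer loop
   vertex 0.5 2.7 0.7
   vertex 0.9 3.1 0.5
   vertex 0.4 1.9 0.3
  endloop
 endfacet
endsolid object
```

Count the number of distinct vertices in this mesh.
8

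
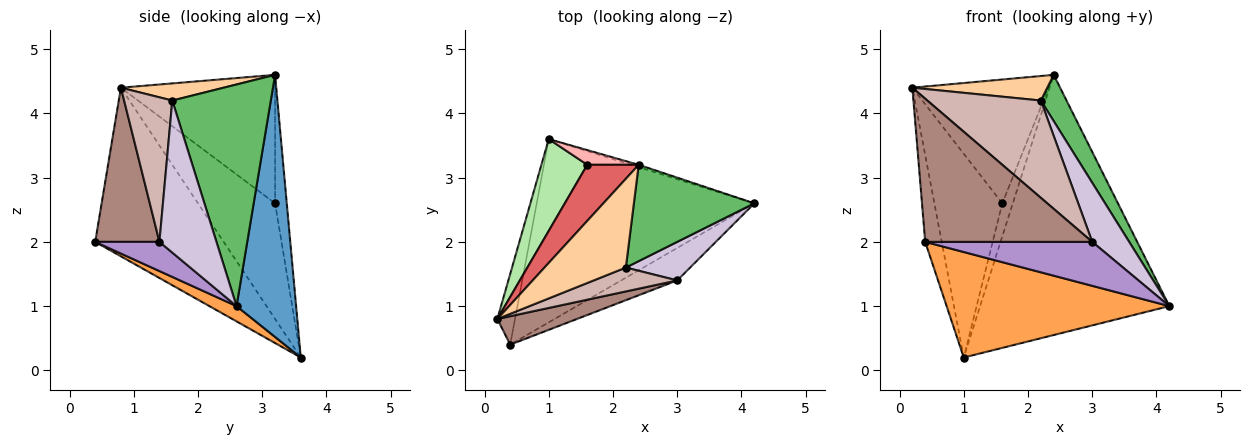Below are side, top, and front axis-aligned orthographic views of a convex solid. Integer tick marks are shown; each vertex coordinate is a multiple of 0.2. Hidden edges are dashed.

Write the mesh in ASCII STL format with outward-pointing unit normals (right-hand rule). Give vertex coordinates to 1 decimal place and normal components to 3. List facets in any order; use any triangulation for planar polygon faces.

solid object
 facet normal 0.300 0.954 -0.009
  outer loop
   vertex 2.4 3.2 4.6
   vertex 4.2 2.6 1.0
   vertex 1.0 3.6 0.2
  endloop
 endfacet
 facet normal -0.987 0.127 -0.103
  outer loop
   vertex 0.4 0.4 2.0
   vertex 0.2 0.8 4.4
   vertex 1.0 3.6 0.2
  endloop
 endfacet
 facet normal 0.061 -0.498 -0.865
  outer loop
   vertex 0.4 0.4 2.0
   vertex 1.0 3.6 0.2
   vertex 4.2 2.6 1.0
  endloop
 endfacet
 facet normal 0.199 -0.261 0.945
  outer loop
   vertex 2.2 1.6 4.2
   vertex 2.4 3.2 4.6
   vertex 0.2 0.8 4.4
  endloop
 endfacet
 facet normal 0.856 -0.223 0.465
  outer loop
   vertex 2.2 1.6 4.2
   vertex 4.2 2.6 1.0
   vertex 2.4 3.2 4.6
  endloop
 endfacet
 facet normal -0.719 0.634 0.285
  outer loop
   vertex 1.6 3.2 2.6
   vertex 1.0 3.6 0.2
   vertex 0.2 0.8 4.4
  endloop
 endfacet
 facet normal -0.718 0.634 0.287
  outer loop
   vertex 1.6 3.2 2.6
   vertex 0.2 0.8 4.4
   vertex 2.4 3.2 4.6
  endloop
 endfacet
 facet normal -0.712 0.641 0.285
  outer loop
   vertex 1.6 3.2 2.6
   vertex 2.4 3.2 4.6
   vertex 1.0 3.6 0.2
  endloop
 endfacet
 facet normal 0.296 -0.768 -0.568
  outer loop
   vertex 3.0 1.4 2.0
   vertex 0.4 0.4 2.0
   vertex 4.2 2.6 1.0
  endloop
 endfacet
 facet normal 0.791 -0.512 0.334
  outer loop
   vertex 3.0 1.4 2.0
   vertex 4.2 2.6 1.0
   vertex 2.2 1.6 4.2
  endloop
 endfacet
 facet normal 0.353 -0.918 0.182
  outer loop
   vertex 3.0 1.4 2.0
   vertex 0.2 0.8 4.4
   vertex 0.4 0.4 2.0
  endloop
 endfacet
 facet normal 0.381 -0.898 0.220
  outer loop
   vertex 3.0 1.4 2.0
   vertex 2.2 1.6 4.2
   vertex 0.2 0.8 4.4
  endloop
 endfacet
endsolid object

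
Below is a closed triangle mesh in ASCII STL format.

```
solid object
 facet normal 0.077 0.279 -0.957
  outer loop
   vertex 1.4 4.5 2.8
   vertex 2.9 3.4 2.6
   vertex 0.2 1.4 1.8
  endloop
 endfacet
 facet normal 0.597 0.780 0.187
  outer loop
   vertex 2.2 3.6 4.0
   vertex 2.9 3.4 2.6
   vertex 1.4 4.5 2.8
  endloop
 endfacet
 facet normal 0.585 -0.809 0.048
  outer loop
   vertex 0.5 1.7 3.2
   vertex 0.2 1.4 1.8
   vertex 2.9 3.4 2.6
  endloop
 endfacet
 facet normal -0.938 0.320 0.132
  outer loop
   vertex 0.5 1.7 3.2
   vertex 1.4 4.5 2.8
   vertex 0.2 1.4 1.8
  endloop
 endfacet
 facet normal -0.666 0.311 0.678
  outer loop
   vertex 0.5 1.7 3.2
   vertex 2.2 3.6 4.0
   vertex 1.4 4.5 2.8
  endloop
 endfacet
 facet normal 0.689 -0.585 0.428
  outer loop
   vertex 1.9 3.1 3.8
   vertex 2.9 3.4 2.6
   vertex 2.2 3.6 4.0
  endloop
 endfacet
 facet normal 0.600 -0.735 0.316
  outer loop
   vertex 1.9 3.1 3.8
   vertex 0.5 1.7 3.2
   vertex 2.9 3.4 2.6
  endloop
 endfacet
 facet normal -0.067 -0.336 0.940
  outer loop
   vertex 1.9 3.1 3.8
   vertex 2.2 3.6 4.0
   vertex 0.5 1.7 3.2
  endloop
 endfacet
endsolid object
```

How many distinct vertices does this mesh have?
6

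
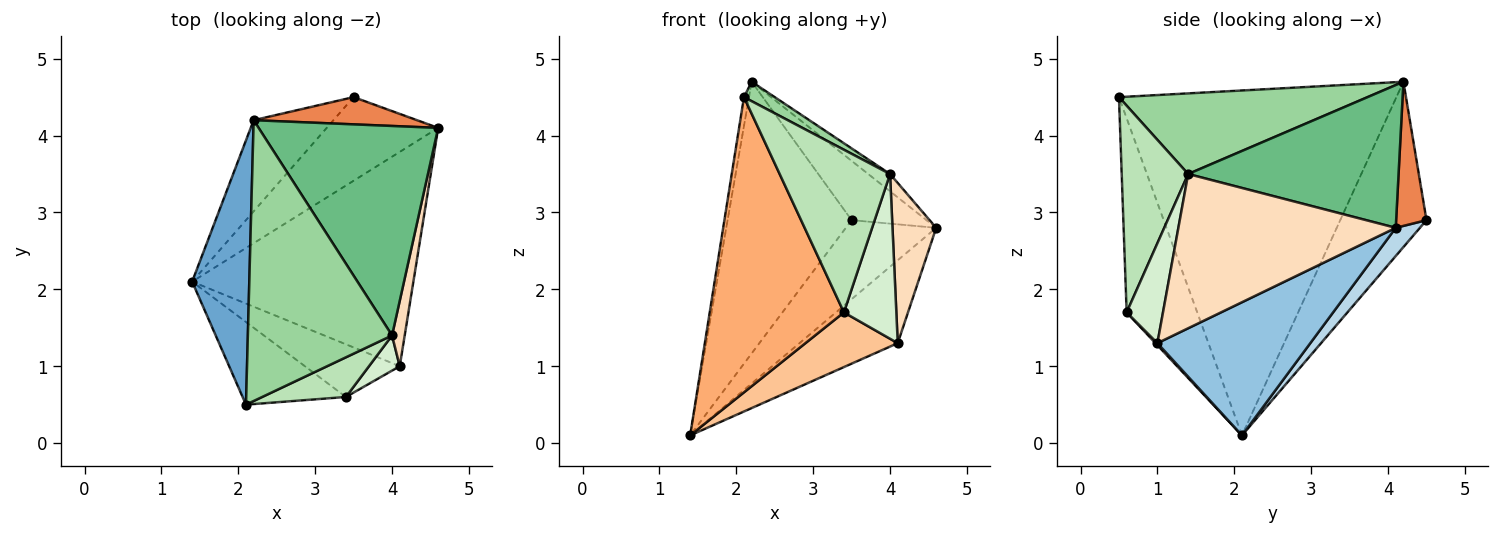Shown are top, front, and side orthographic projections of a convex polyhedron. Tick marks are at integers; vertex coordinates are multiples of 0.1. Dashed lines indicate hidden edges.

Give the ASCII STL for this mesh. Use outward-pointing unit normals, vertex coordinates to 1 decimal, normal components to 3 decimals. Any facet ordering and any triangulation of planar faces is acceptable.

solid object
 facet normal -0.986 0.018 0.163
  outer loop
   vertex 2.2 4.2 4.7
   vertex 1.4 2.1 0.1
   vertex 2.1 0.5 4.5
  endloop
 endfacet
 facet normal 0.490 0.315 -0.813
  outer loop
   vertex 4.1 1.0 1.3
   vertex 1.4 2.1 0.1
   vertex 4.6 4.1 2.8
  endloop
 endfacet
 facet normal 0.181 0.676 -0.715
  outer loop
   vertex 3.5 4.5 2.9
   vertex 4.6 4.1 2.8
   vertex 1.4 2.1 0.1
  endloop
 endfacet
 facet normal -0.550 0.792 -0.266
  outer loop
   vertex 3.5 4.5 2.9
   vertex 1.4 2.1 0.1
   vertex 2.2 4.2 4.7
  endloop
 endfacet
 facet normal 0.346 0.853 0.392
  outer loop
   vertex 3.5 4.5 2.9
   vertex 2.2 4.2 4.7
   vertex 4.6 4.1 2.8
  endloop
 endfacet
 facet normal -0.452 -0.859 -0.240
  outer loop
   vertex 3.4 0.6 1.7
   vertex 2.1 0.5 4.5
   vertex 1.4 2.1 0.1
  endloop
 endfacet
 facet normal 0.015 -0.720 -0.694
  outer loop
   vertex 3.4 0.6 1.7
   vertex 1.4 2.1 0.1
   vertex 4.1 1.0 1.3
  endloop
 endfacet
 facet normal 0.977 -0.196 0.080
  outer loop
   vertex 4.0 1.4 3.5
   vertex 4.1 1.0 1.3
   vertex 4.6 4.1 2.8
  endloop
 endfacet
 facet normal 0.621 0.064 0.781
  outer loop
   vertex 4.0 1.4 3.5
   vertex 4.6 4.1 2.8
   vertex 2.2 4.2 4.7
  endloop
 endfacet
 facet normal 0.487 -0.060 0.871
  outer loop
   vertex 4.0 1.4 3.5
   vertex 2.2 4.2 4.7
   vertex 2.1 0.5 4.5
  endloop
 endfacet
 facet normal 0.505 -0.839 0.204
  outer loop
   vertex 4.0 1.4 3.5
   vertex 2.1 0.5 4.5
   vertex 3.4 0.6 1.7
  endloop
 endfacet
 facet normal 0.561 -0.809 0.173
  outer loop
   vertex 4.0 1.4 3.5
   vertex 3.4 0.6 1.7
   vertex 4.1 1.0 1.3
  endloop
 endfacet
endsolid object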